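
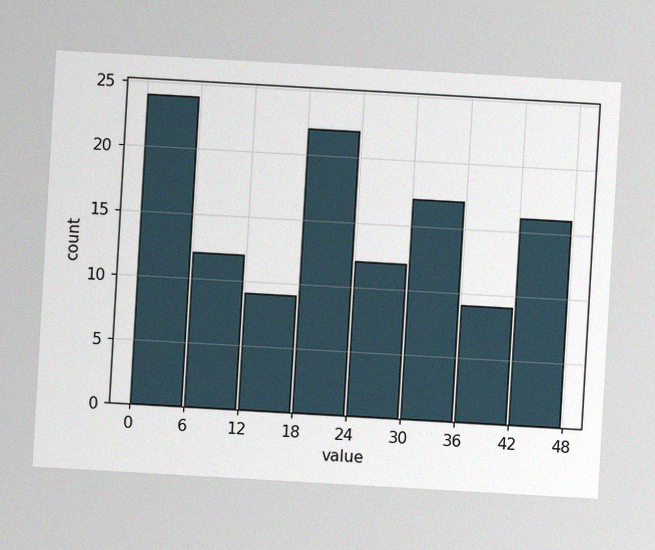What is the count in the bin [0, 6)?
The chart is tilted about 3° clockwise, with some photo noise. The [0, 6) bin has height 24.

24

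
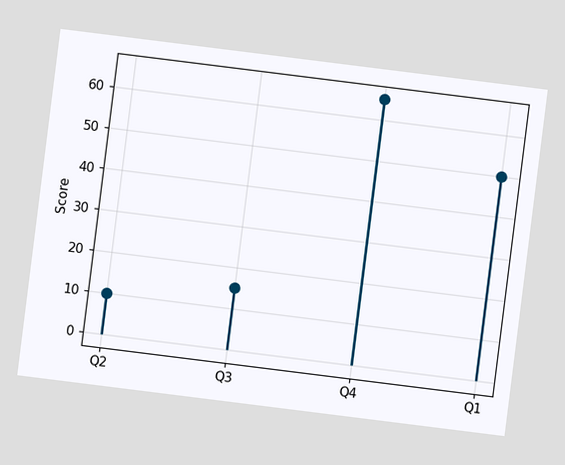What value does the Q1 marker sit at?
The chart is tilted about 7° clockwise. The Q1 marker sits at 50.

50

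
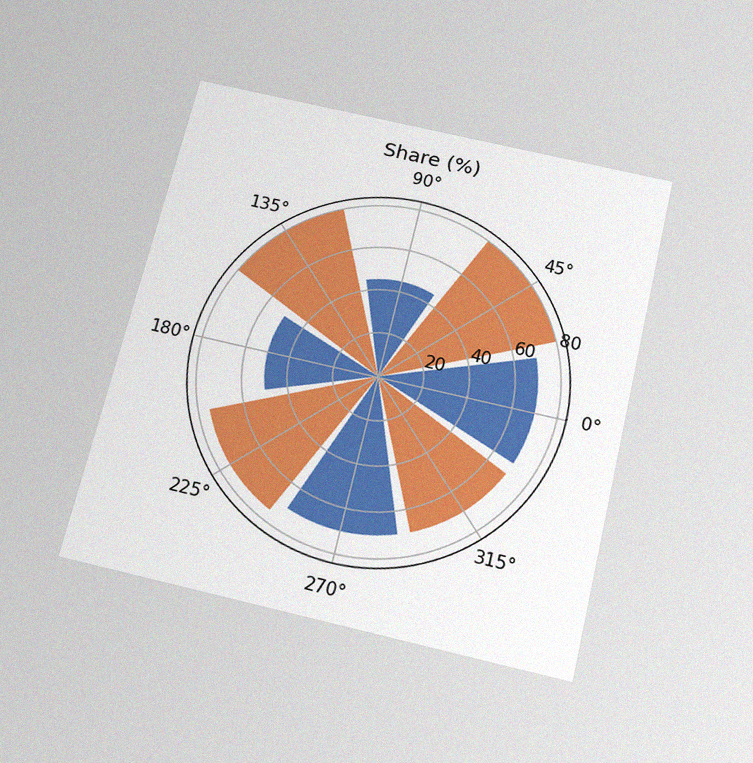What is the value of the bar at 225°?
The chart is tilted about 14° clockwise and viewed slightly from below, with some photo noise. The bar at 225° reaches 75% on the radial axis.

75%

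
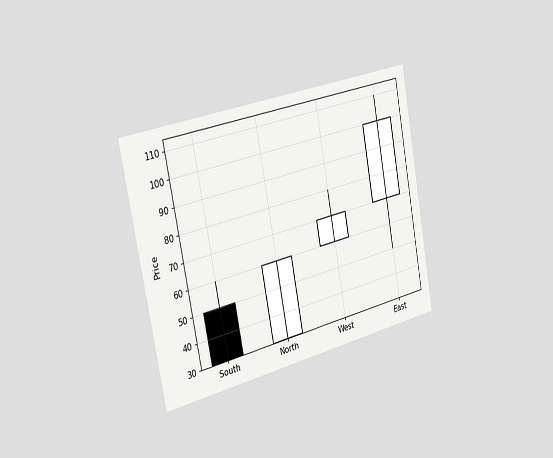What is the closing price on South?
30

The chart is tilted about 11° counter-clockwise and viewed slightly from the left. The South candle closes at 30.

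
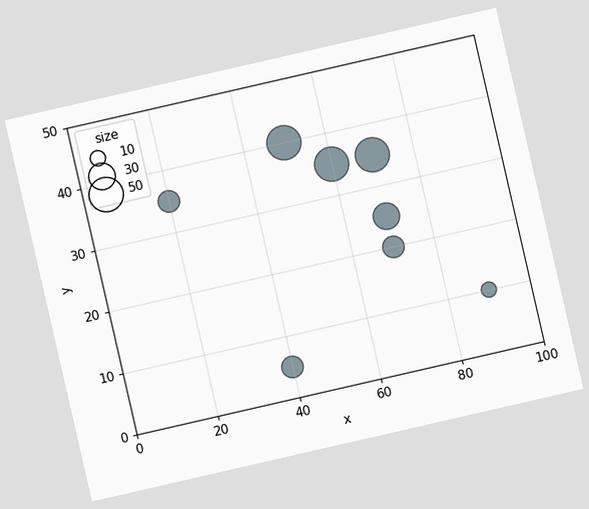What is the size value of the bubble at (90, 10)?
The chart is tilted about 13° counter-clockwise. Matching the bubble at (90, 10) against the size legend gives 10.

10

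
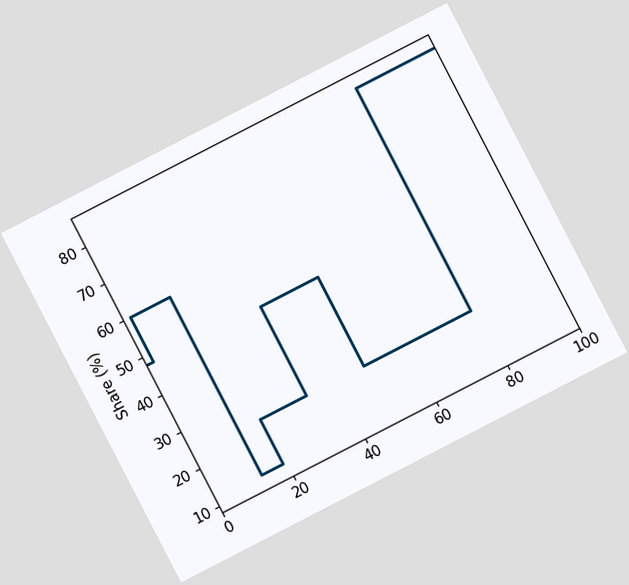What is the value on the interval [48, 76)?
The chart is tilted about 27° counter-clockwise. On [48, 76) the step sits at 24%.

24%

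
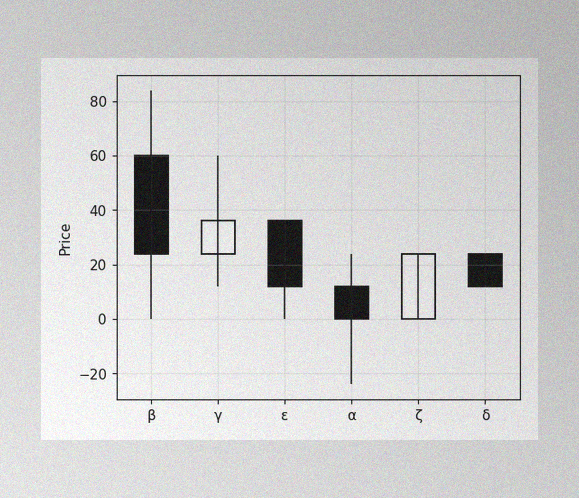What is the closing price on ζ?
The image has some photo noise and uneven lighting. The ζ candle closes at 24.

24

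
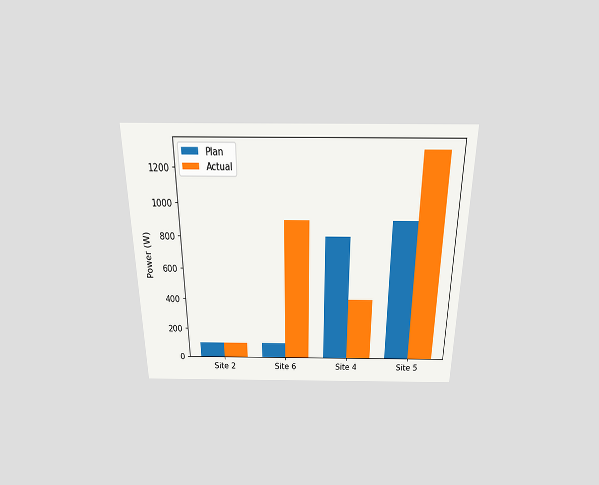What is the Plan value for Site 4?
800W

The chart is viewed slightly from above. The Plan bar at Site 4 reaches 800W on the y-axis.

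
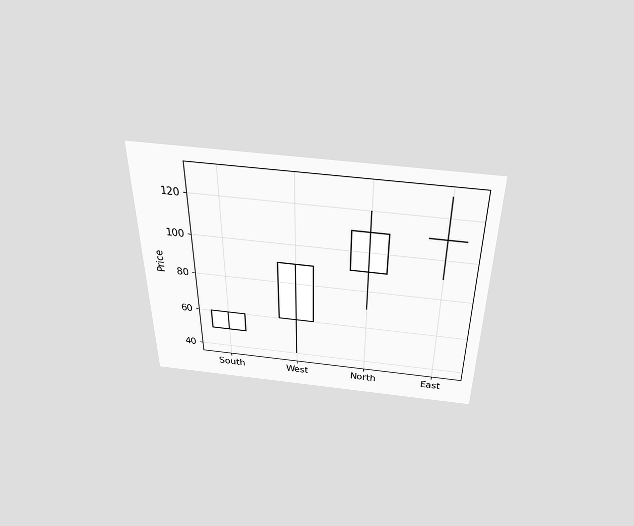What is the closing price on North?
The chart is viewed slightly from above. The North candle closes at 110.

110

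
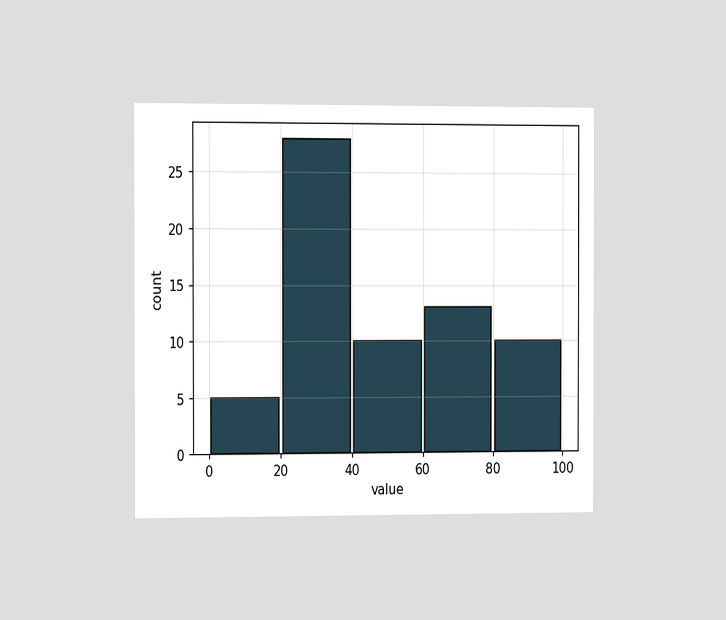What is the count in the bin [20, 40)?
28

The chart is viewed slightly from the left. The [20, 40) bin has height 28.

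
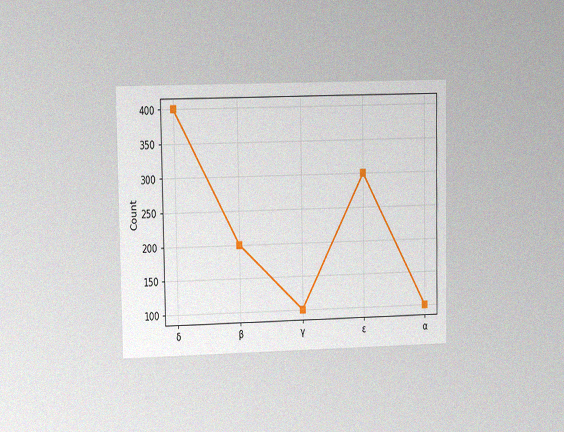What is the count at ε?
The chart is viewed at a slight angle, with some photo noise. At ε, the line is at 300.

300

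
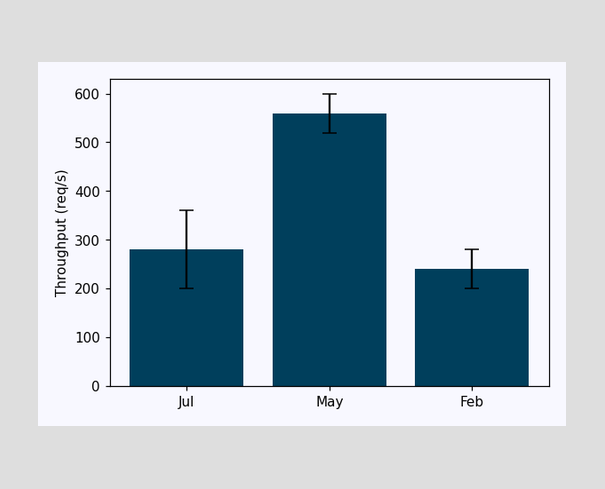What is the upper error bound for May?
600req/s

The May bar's upper whisker reaches 600req/s.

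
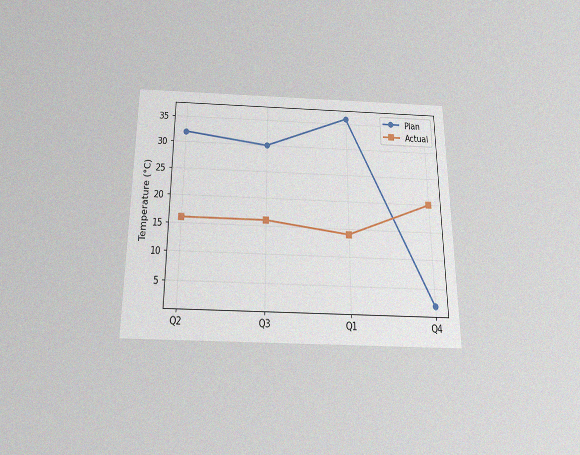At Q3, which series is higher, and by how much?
The chart is viewed slightly from below, with some photo noise. At Q3, Plan sits above the other line by 14°C.

Plan, by 14°C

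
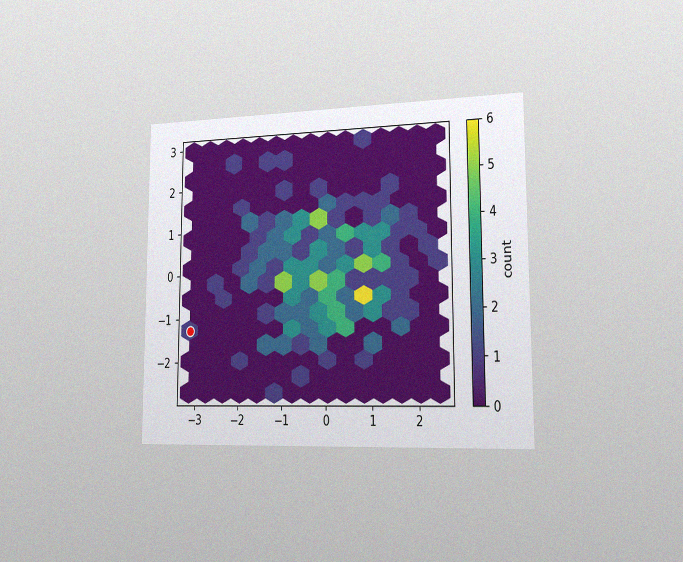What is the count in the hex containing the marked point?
The chart is viewed slightly from the right, with some photo noise. The marked hex reads 1 on the colorbar.

1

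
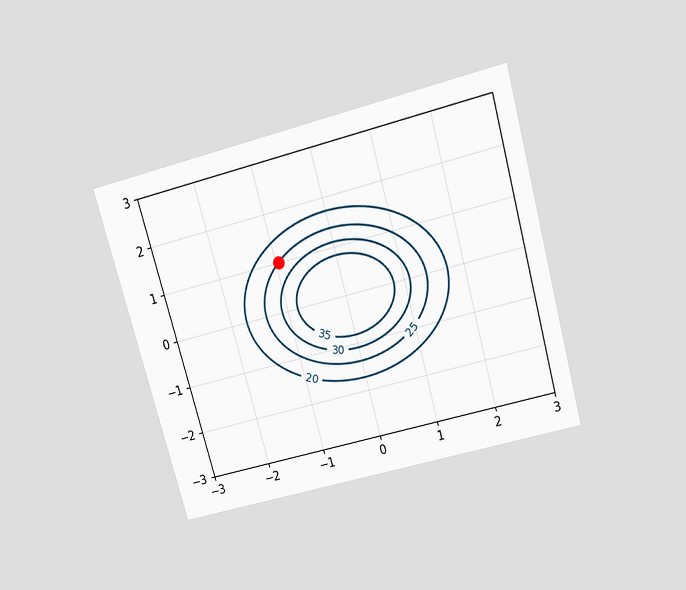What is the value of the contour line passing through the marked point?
25

The chart is tilted about 16° counter-clockwise and viewed slightly from above. The marked point sits on the contour labelled 25.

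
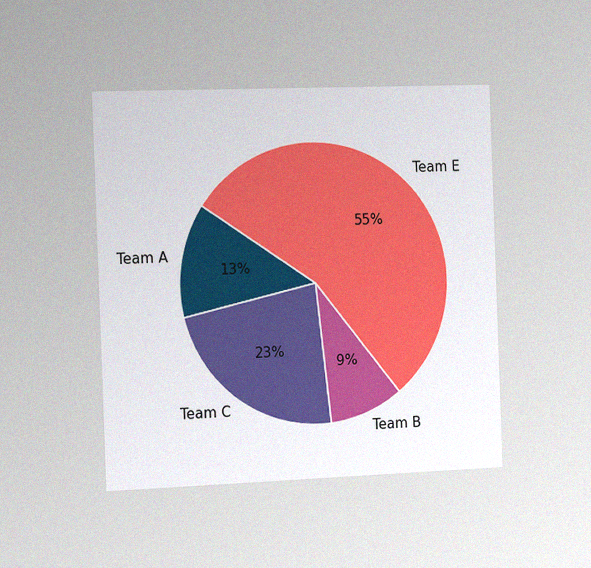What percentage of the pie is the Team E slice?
The chart is tilted about 2° counter-clockwise and viewed slightly from the left, with some photo noise. The Team E slice takes up 55% of the pie.

55%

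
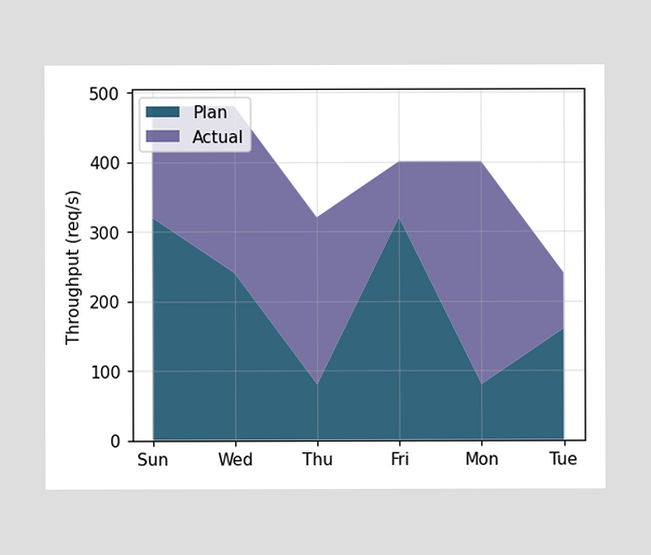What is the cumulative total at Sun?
480req/s

The stacked total at Sun reaches 480req/s.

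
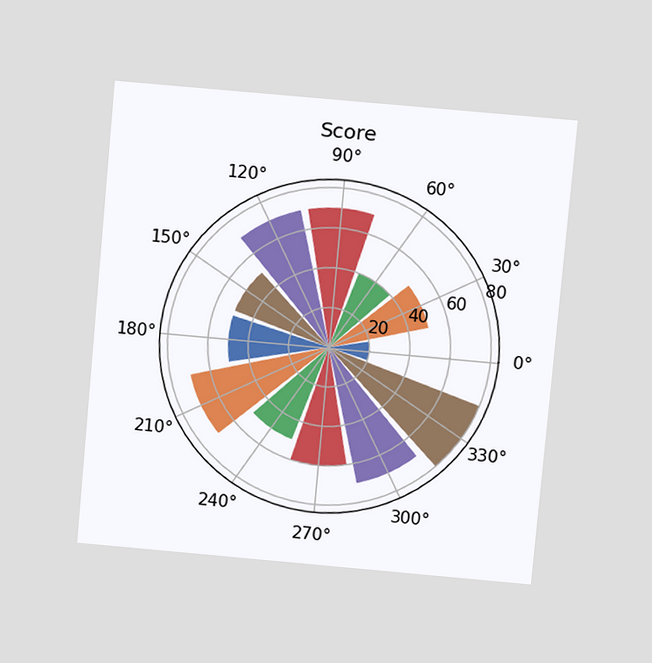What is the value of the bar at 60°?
40

The chart is tilted about 5° clockwise and viewed at a slight angle. The bar at 60° reaches 40 on the radial axis.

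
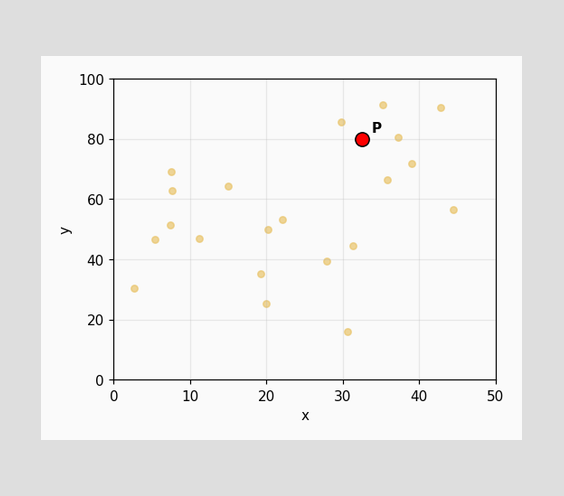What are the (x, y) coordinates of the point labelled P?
Following the gridlines from P to each axis, P sits at (32.5, 80).

(32.5, 80)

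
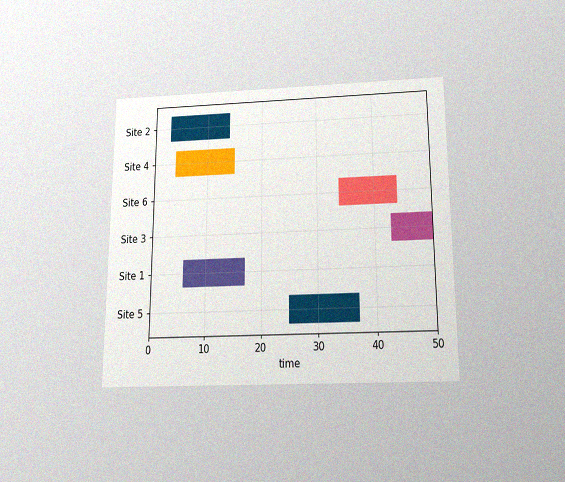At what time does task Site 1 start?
The chart is viewed slightly from below, with some photo noise. The Site 1 bar begins at t=6.

6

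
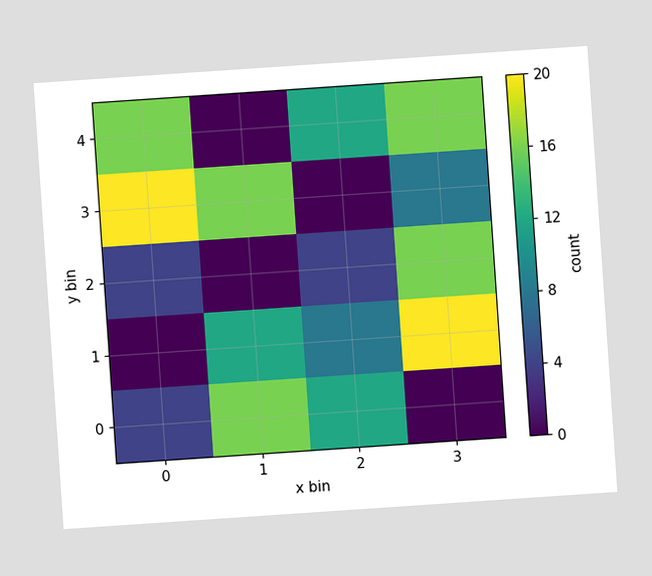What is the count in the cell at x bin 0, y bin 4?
16

The chart is tilted about 4° counter-clockwise. Matching the cell (0, 4) against the colorbar gives 16.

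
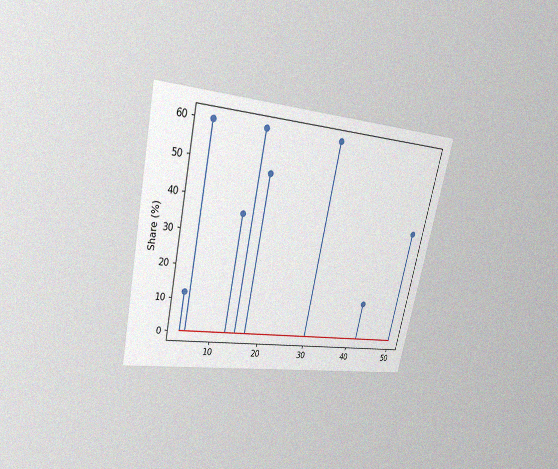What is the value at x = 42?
12%

The chart is tilted about 12° clockwise and viewed at a slight angle, with some photo noise. The stem at x=42 reaches 12%.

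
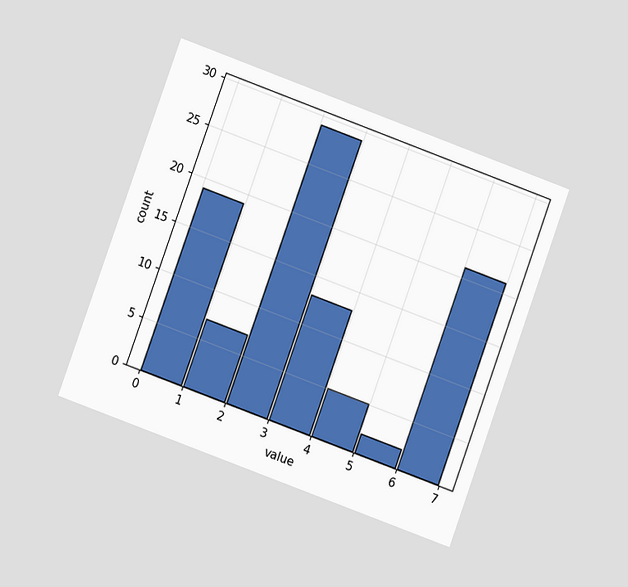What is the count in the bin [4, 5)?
5

The chart is tilted about 20° clockwise and viewed at a slight angle. The [4, 5) bin has height 5.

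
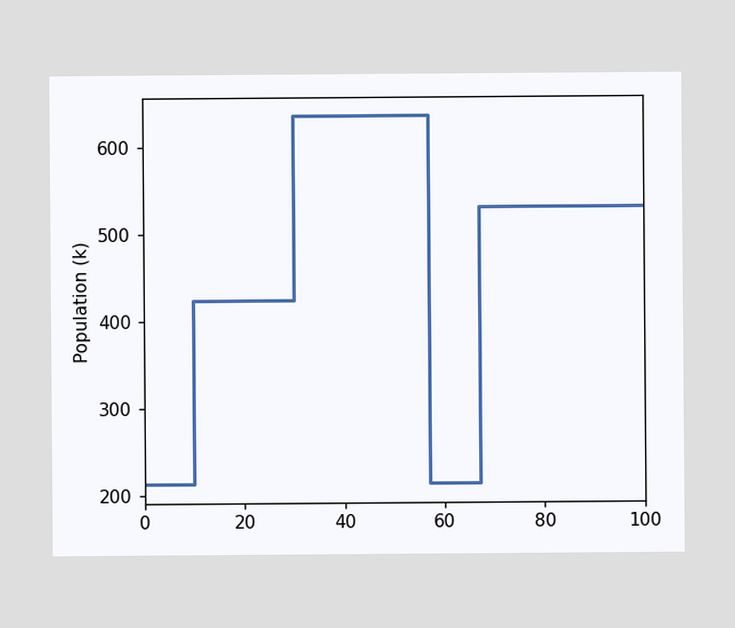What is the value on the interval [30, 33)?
636k

On [30, 33) the step sits at 636k.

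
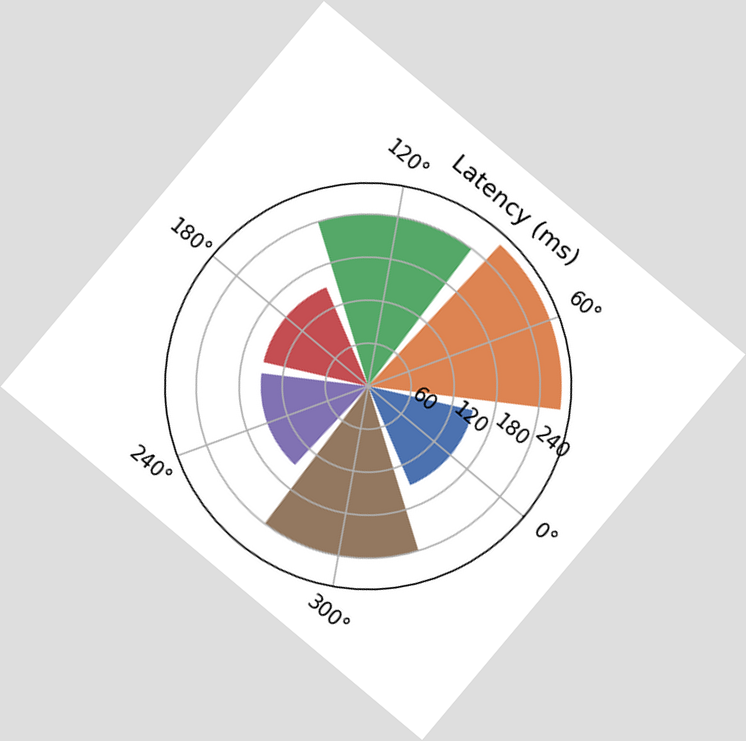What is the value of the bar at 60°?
The chart is tilted about 40° clockwise. The bar at 60° reaches 270ms on the radial axis.

270ms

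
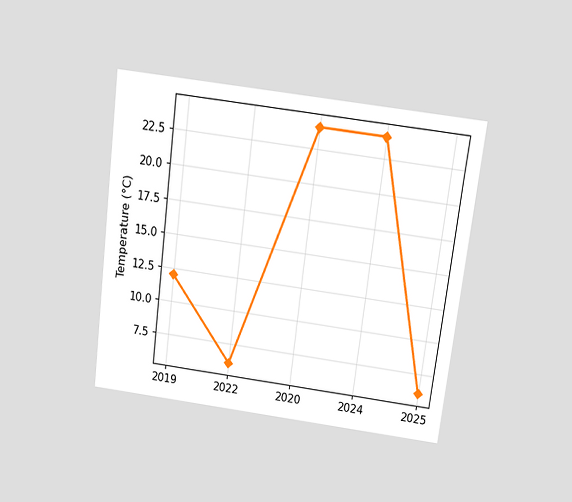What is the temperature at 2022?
6°C

The chart is tilted about 7° clockwise and viewed slightly from above. At 2022, the line is at 6°C.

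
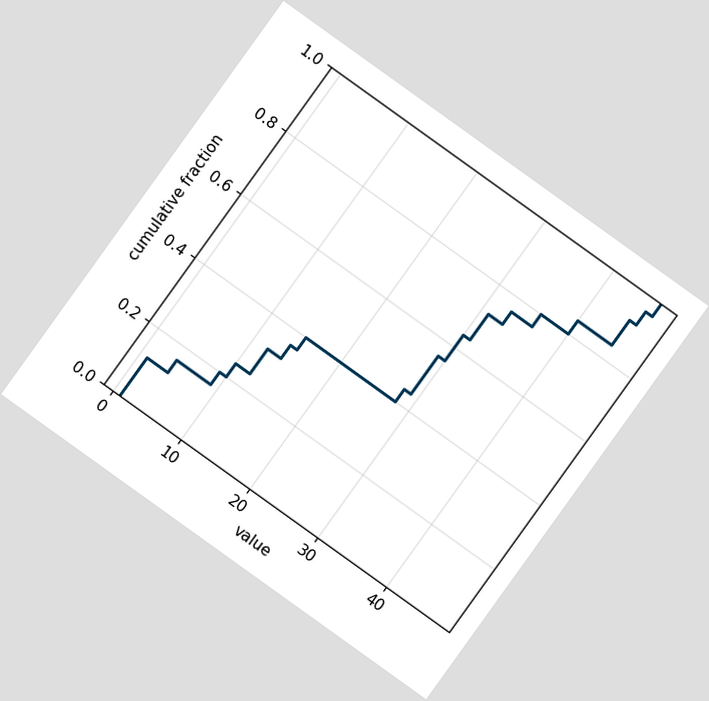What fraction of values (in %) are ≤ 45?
The chart is tilted about 36° clockwise. At x=45 the ECDF step is at 92%.

92%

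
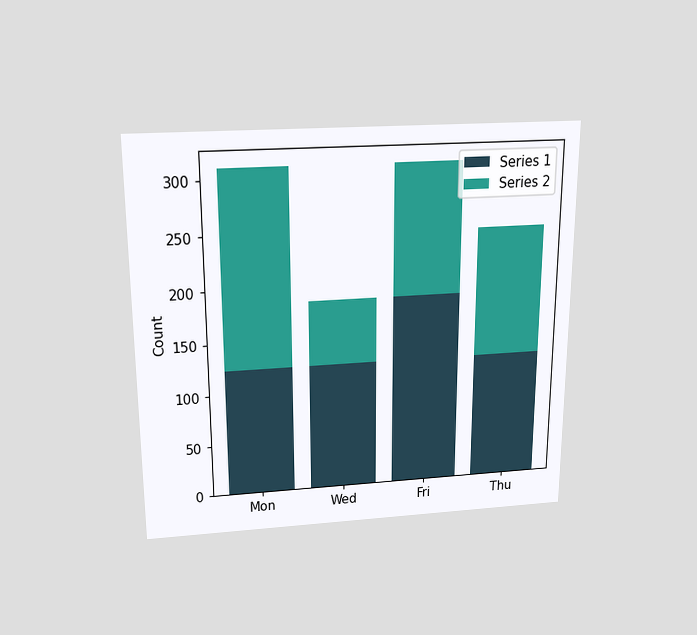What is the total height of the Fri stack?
310

The chart is viewed slightly from above. The Fri stack's top reaches 310 on the y-axis.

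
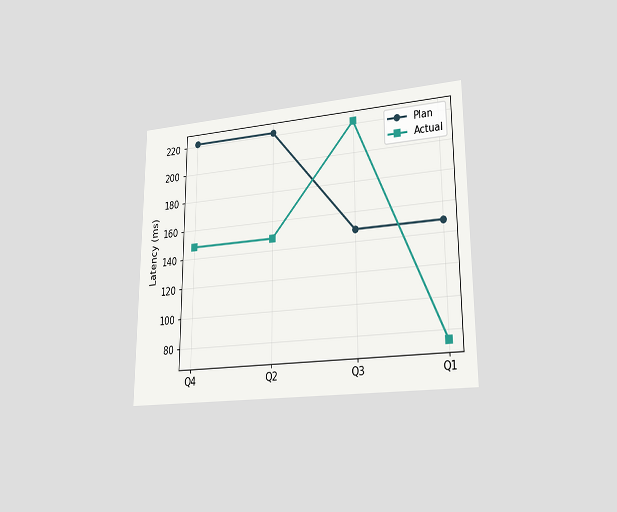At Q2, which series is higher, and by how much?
The chart is viewed at a slight angle. At Q2, Plan sits above the other line by 74ms.

Plan, by 74ms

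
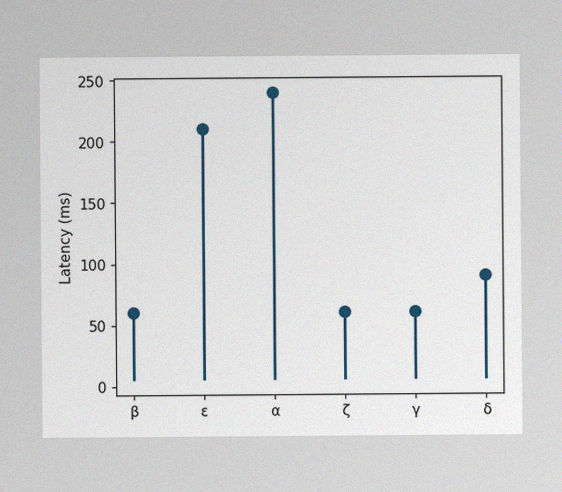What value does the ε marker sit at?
The image has some photo noise and uneven lighting. The ε marker sits at 210ms.

210ms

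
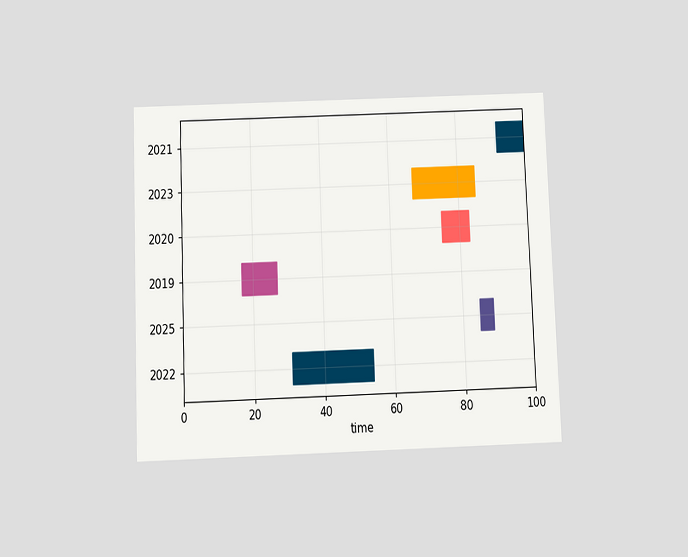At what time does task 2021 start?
92

The chart is tilted about 2° counter-clockwise and viewed slightly from below. The 2021 bar begins at t=92.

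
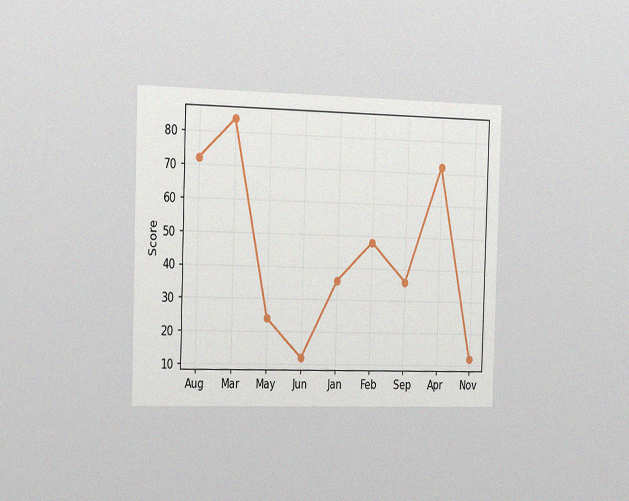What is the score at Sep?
The chart is viewed slightly from the left, with some photo noise. At Sep, the line is at 36.

36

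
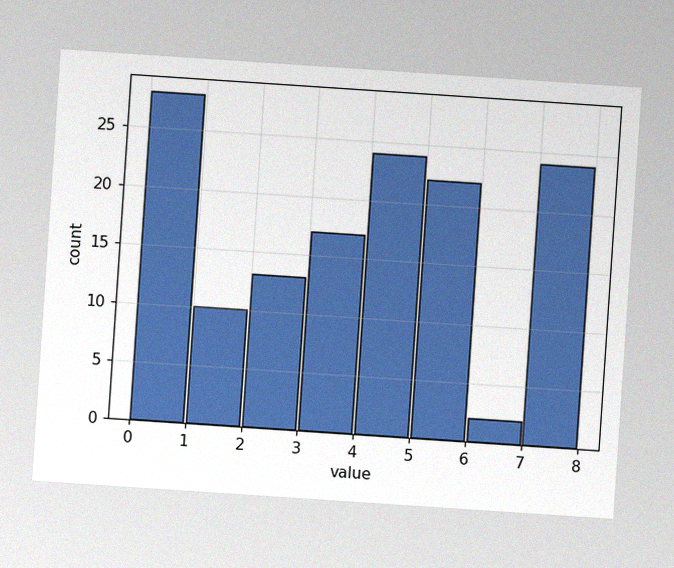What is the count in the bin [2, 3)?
13

The chart is tilted about 4° clockwise, with some photo noise. The [2, 3) bin has height 13.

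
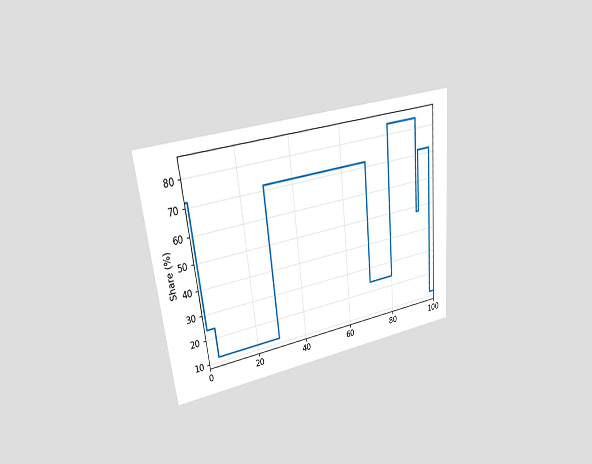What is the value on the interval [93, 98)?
72%

The chart is tilted about 6° counter-clockwise and viewed at a slight angle. On [93, 98) the step sits at 72%.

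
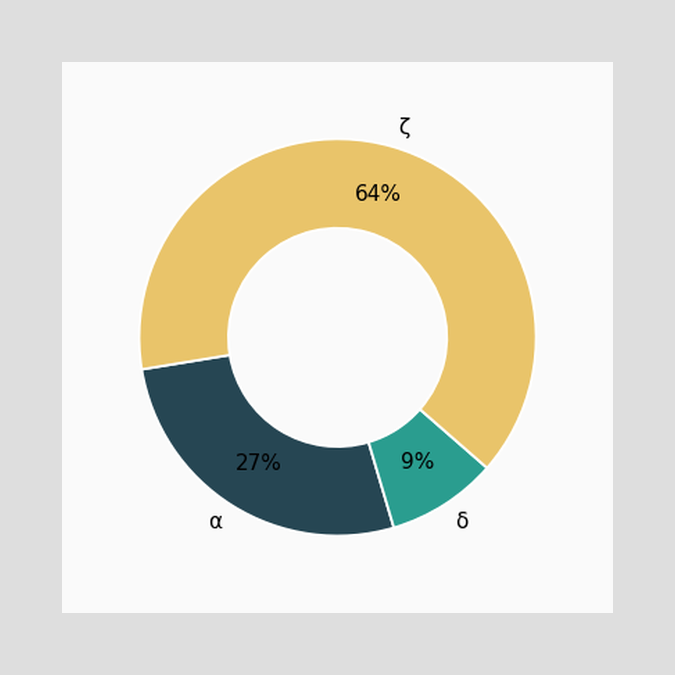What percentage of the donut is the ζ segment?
64%

The ζ segment takes up 64% of the ring.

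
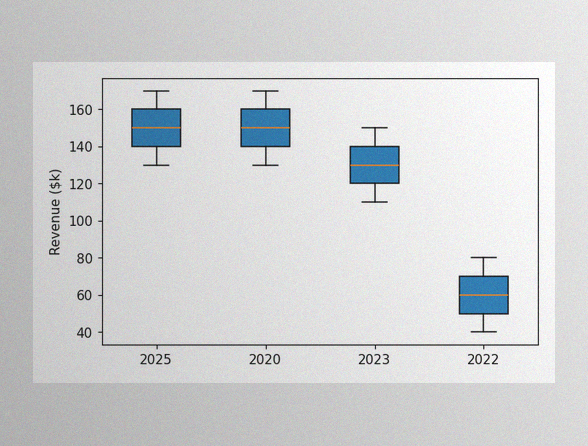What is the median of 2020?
$150k

The image has some photo noise and uneven lighting. The median line in the 2020 box sits at $150k.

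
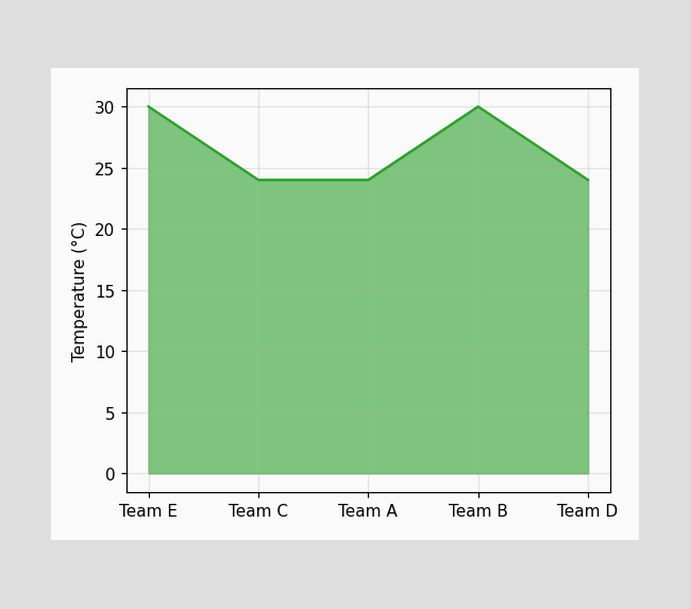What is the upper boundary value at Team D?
24°C

At Team D the upper boundary is at 24°C.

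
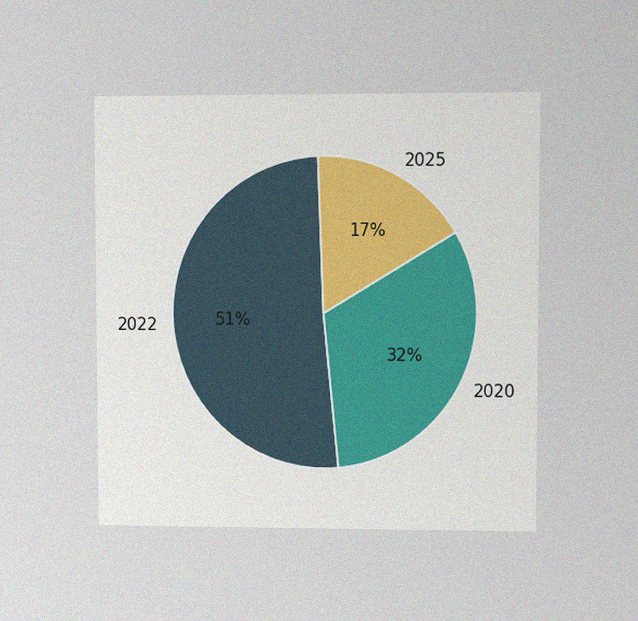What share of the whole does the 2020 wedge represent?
32%

The chart is viewed at a slight angle, with some photo noise. The 2020 slice takes up 32% of the pie.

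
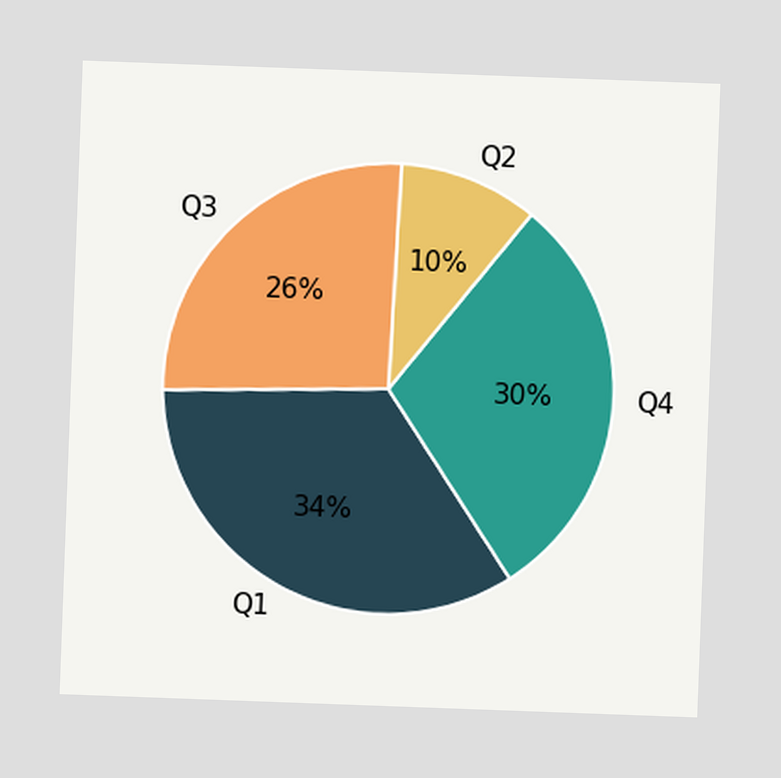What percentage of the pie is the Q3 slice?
The chart is tilted about 2° clockwise. The Q3 slice takes up 26% of the pie.

26%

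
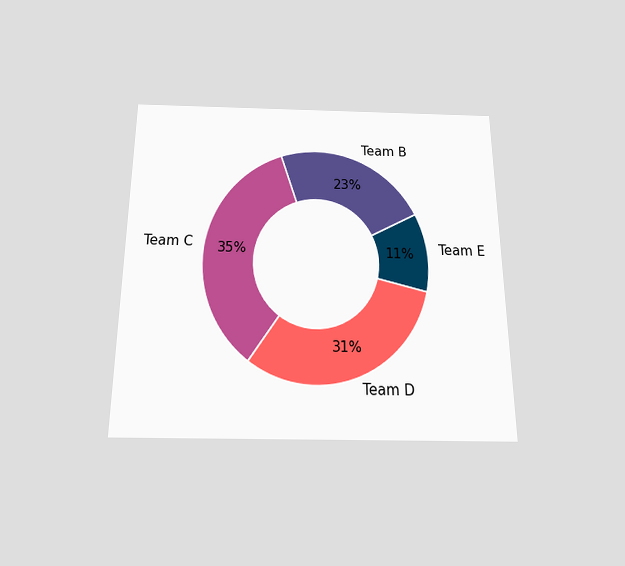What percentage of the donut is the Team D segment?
The chart is viewed slightly from below. The Team D segment takes up 31% of the ring.

31%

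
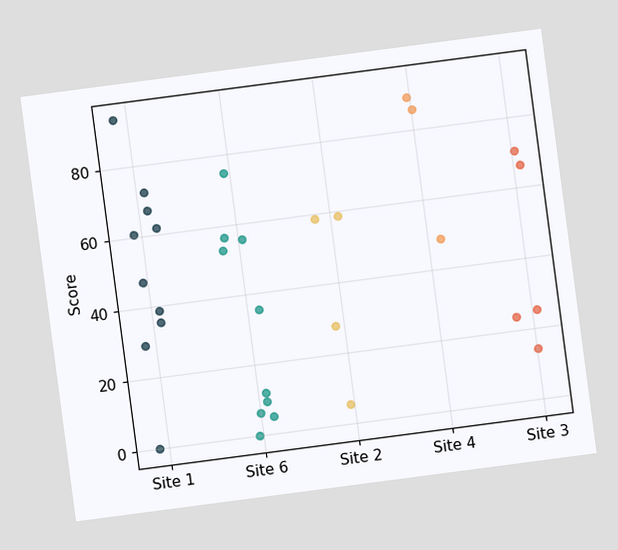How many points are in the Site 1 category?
The chart is tilted about 7° counter-clockwise. Counting the markers in the Site 1 column gives 10.

10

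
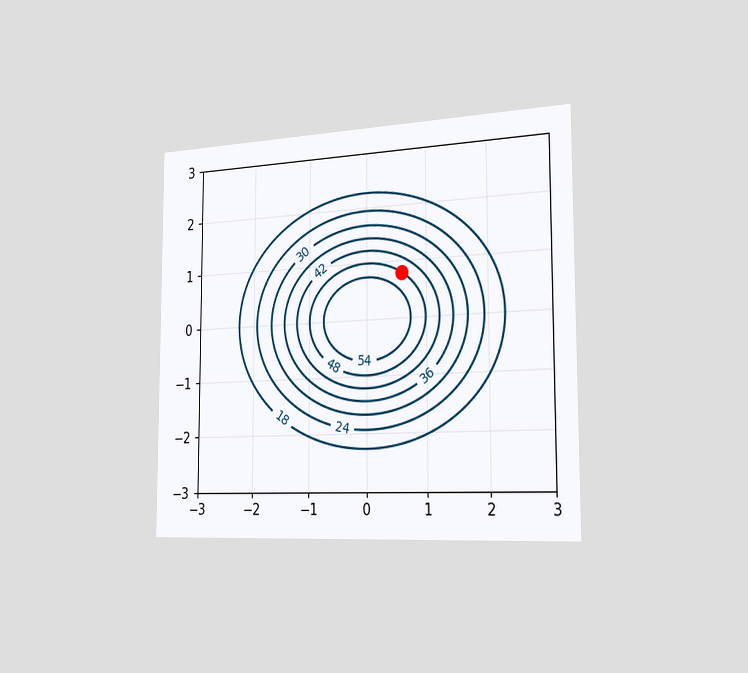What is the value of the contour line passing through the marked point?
48

The chart is viewed slightly from the right. The marked point sits on the contour labelled 48.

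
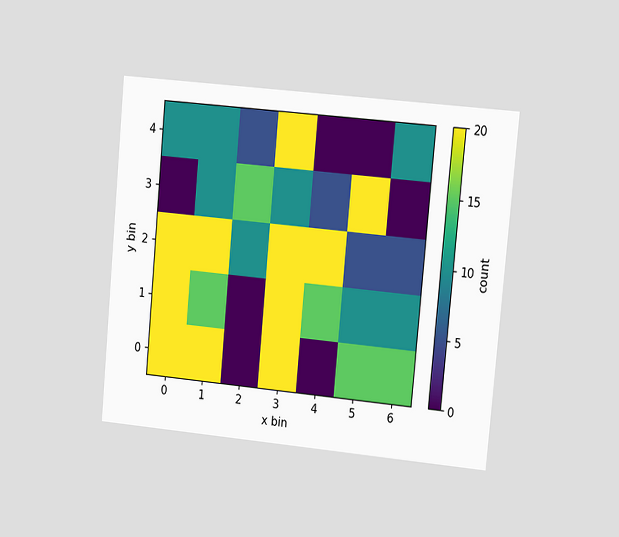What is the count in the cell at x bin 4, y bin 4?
0

The chart is tilted about 5° clockwise and viewed at a slight angle. Matching the cell (4, 4) against the colorbar gives 0.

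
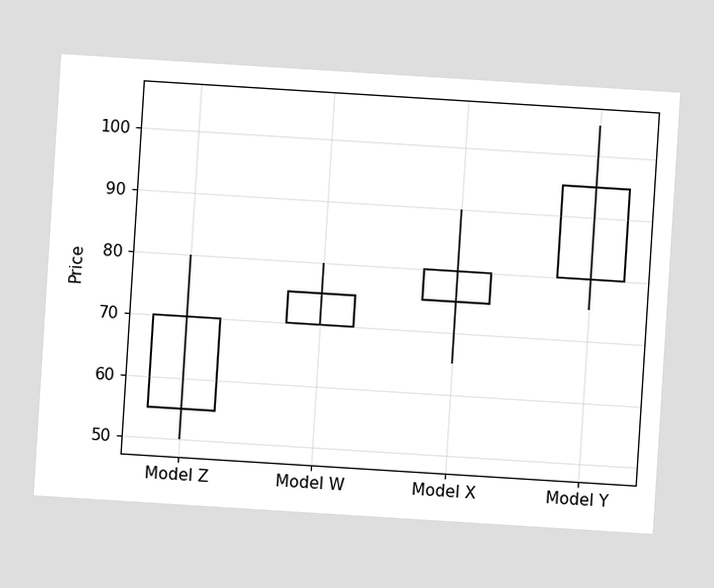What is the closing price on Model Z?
The chart is tilted about 4° clockwise. The Model Z candle closes at 70.

70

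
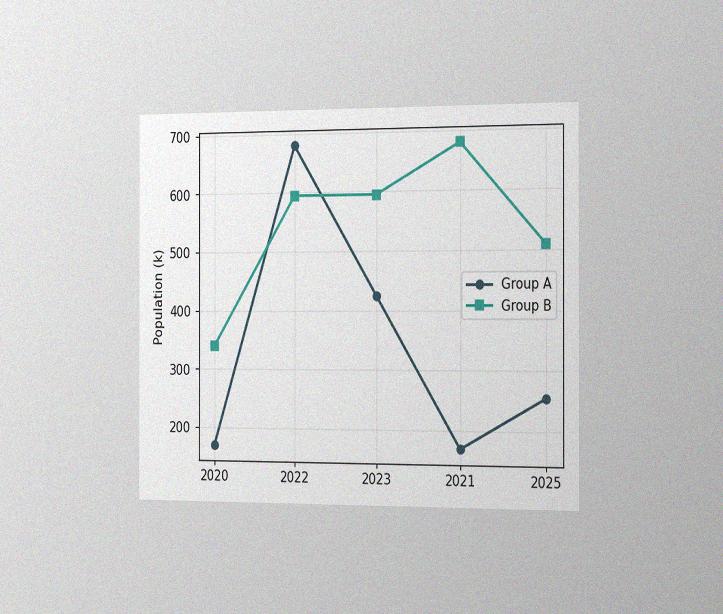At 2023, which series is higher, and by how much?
The chart is viewed slightly from the right, with some photo noise. At 2023, Group B sits above the other line by 170k.

Group B, by 170k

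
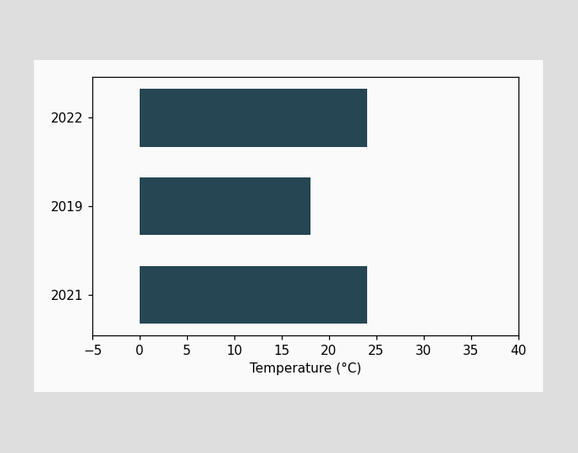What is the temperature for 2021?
24°C

Reading along the chart's x-axis, the 2021 bar reaches 24°C.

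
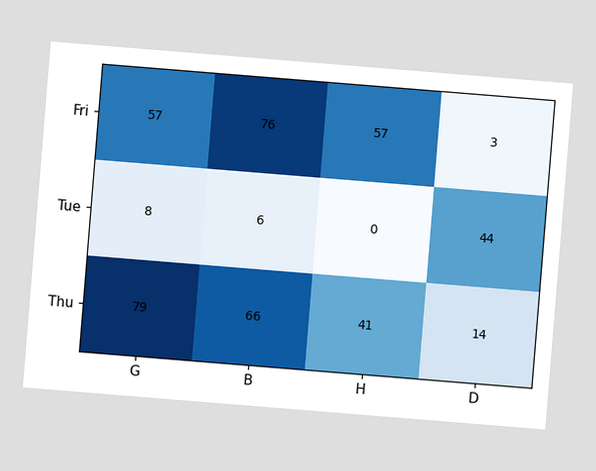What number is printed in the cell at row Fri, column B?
The chart is tilted about 5° clockwise. The (Fri, B) cell reads 76.

76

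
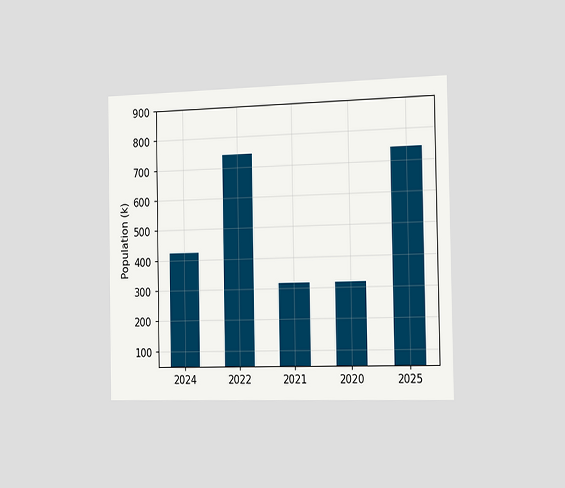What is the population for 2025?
The chart is viewed slightly from the right. Reading along the chart's y-axis, the 2025 bar reaches 742k.

742k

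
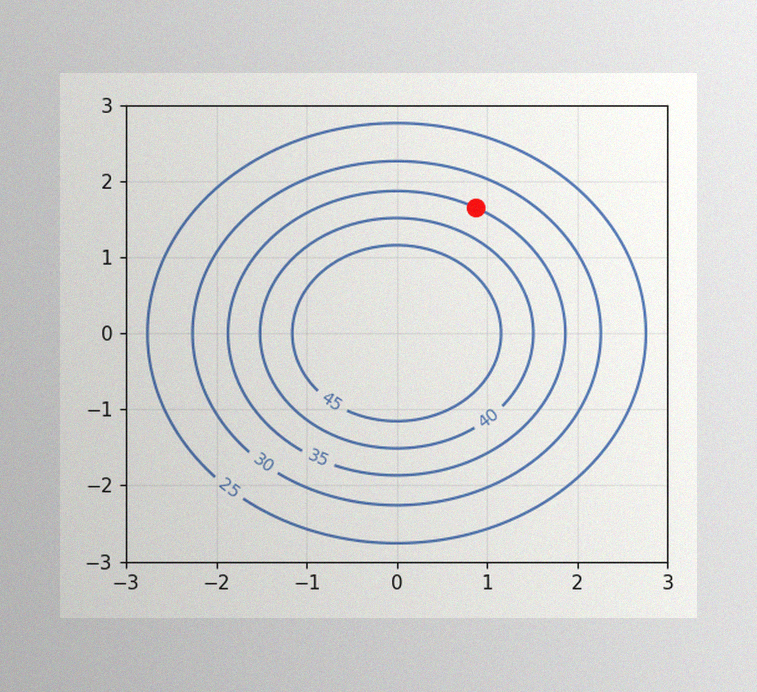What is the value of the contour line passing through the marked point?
The image has some photo noise and uneven lighting. The marked point sits on the contour labelled 35.

35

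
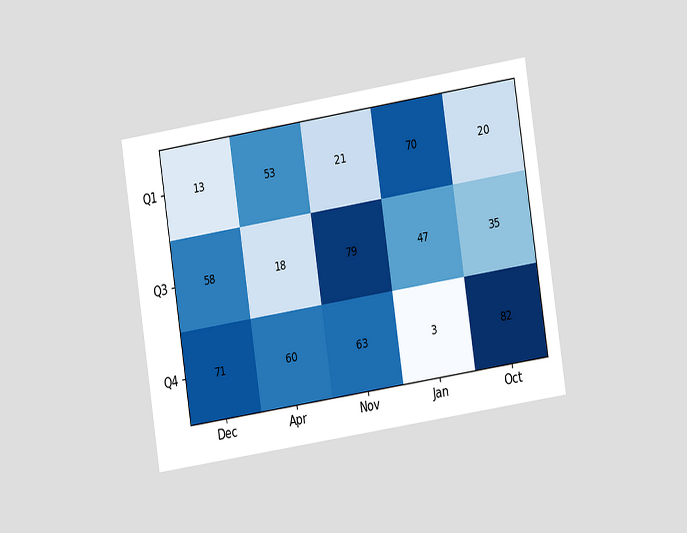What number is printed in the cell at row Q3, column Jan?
47

The chart is tilted about 9° counter-clockwise and viewed slightly from the right. The (Q3, Jan) cell reads 47.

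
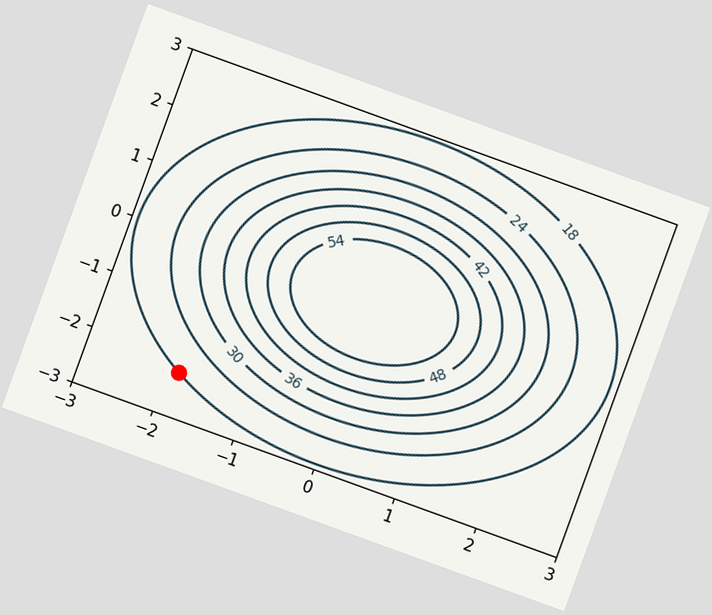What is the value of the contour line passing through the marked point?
The chart is tilted about 20° clockwise. The marked point sits on the contour labelled 18.

18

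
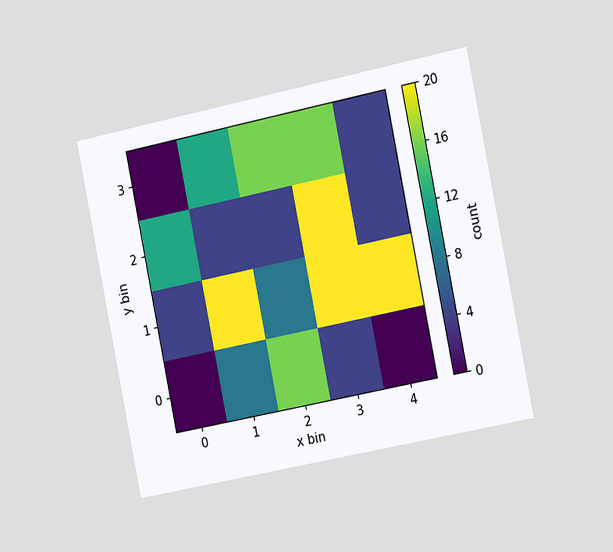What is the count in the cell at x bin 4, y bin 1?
20

The chart is tilted about 11° counter-clockwise and viewed slightly from the right. Matching the cell (4, 1) against the colorbar gives 20.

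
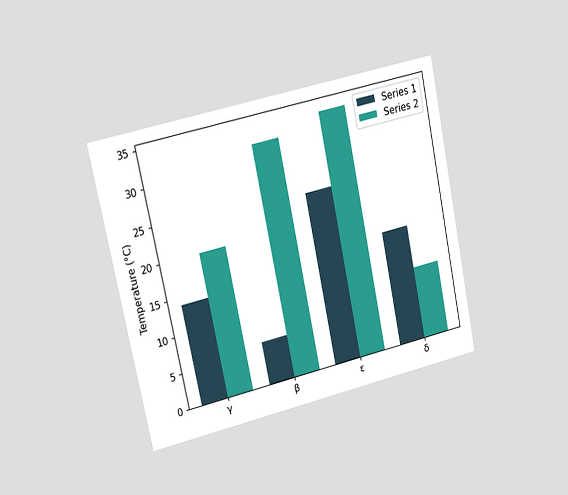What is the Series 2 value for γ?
The chart is tilted about 12° counter-clockwise and viewed slightly from the left. The Series 2 bar at γ reaches 20°C on the y-axis.

20°C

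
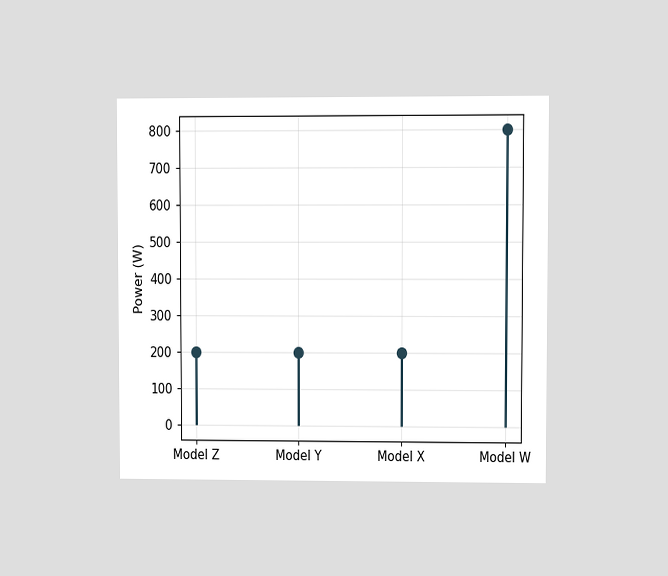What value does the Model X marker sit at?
The chart is viewed at a slight angle. The Model X marker sits at 200W.

200W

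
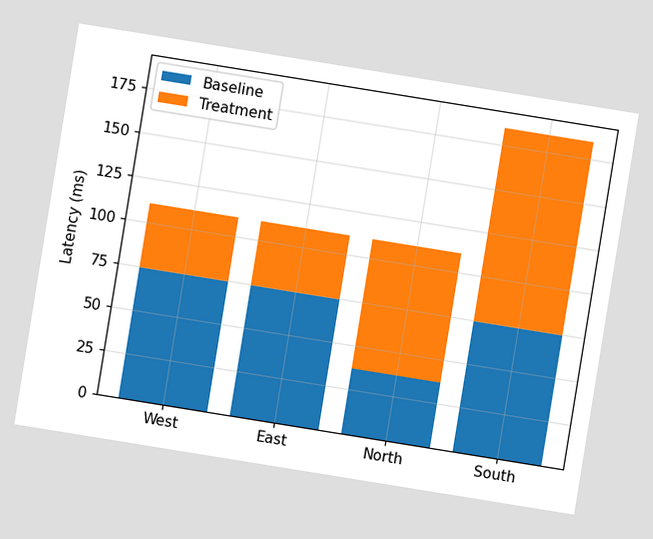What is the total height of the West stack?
The chart is tilted about 9° clockwise. The West stack's top reaches 111ms on the y-axis.

111ms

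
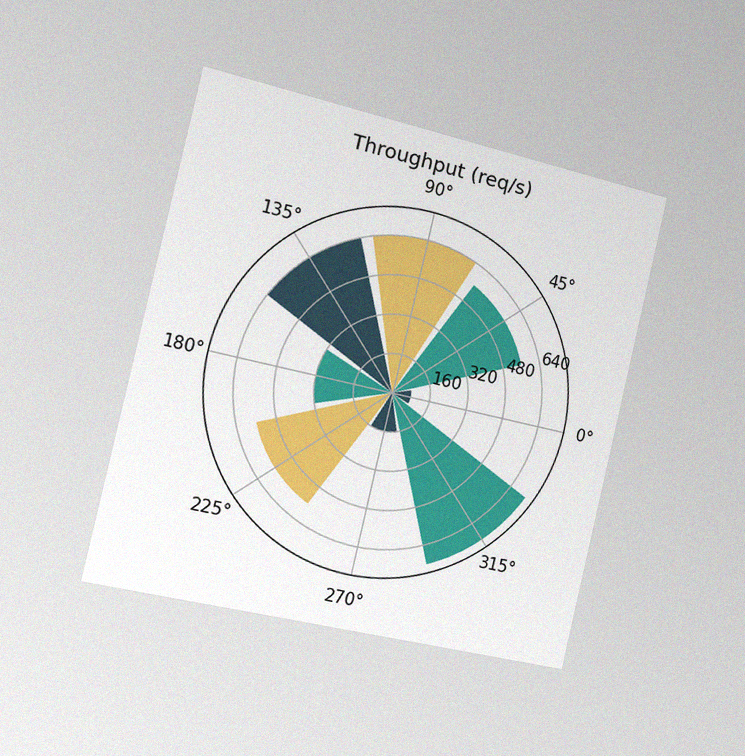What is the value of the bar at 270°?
160req/s

The chart is tilted about 13° clockwise and viewed slightly from the left, with some photo noise. The bar at 270° reaches 160req/s on the radial axis.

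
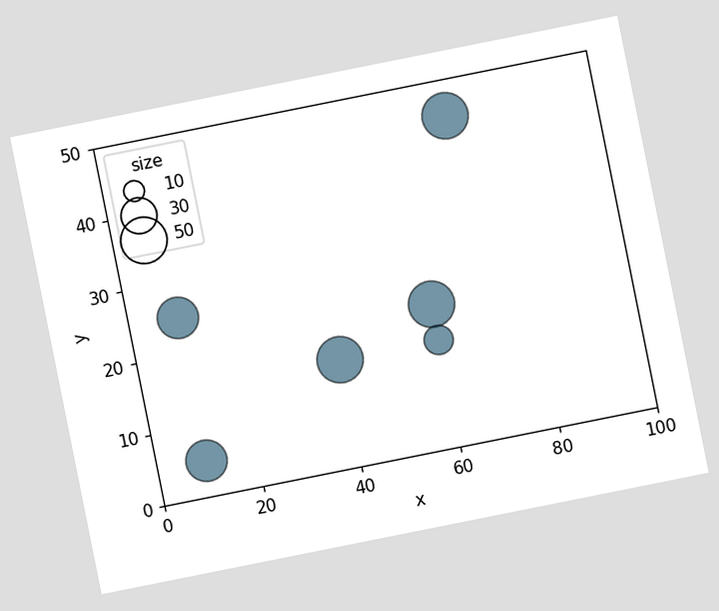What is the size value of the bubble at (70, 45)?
The chart is tilted about 11° counter-clockwise. Matching the bubble at (70, 45) against the size legend gives 50.

50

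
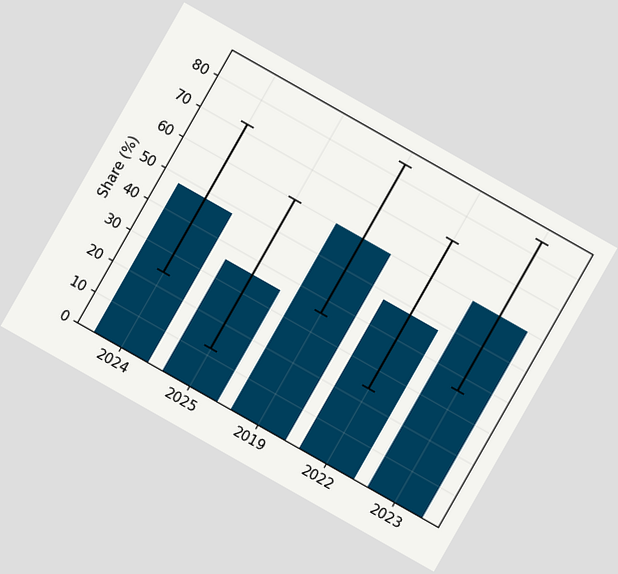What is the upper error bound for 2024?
The chart is tilted about 30° clockwise. The 2024 bar's upper whisker reaches 72%.

72%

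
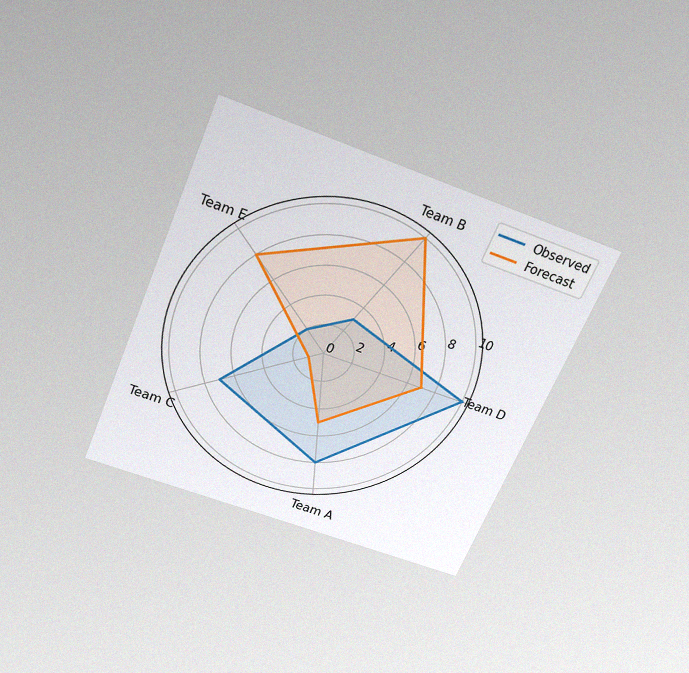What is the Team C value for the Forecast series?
1

The chart is tilted about 22° clockwise and viewed slightly from above, with some photo noise. On the Team C axis, Forecast reaches 1.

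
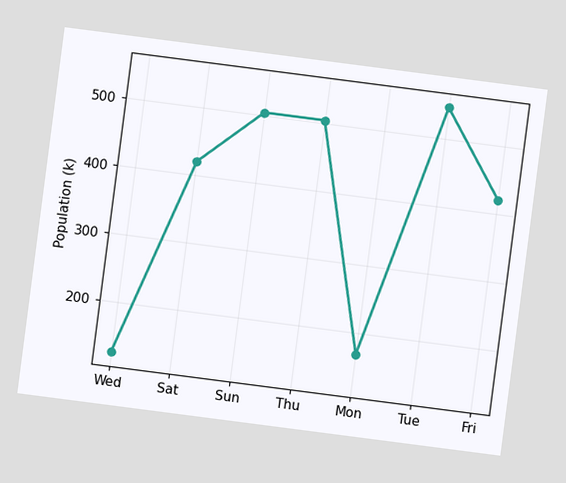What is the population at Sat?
The chart is tilted about 7° clockwise. At Sat, the line is at 420k.

420k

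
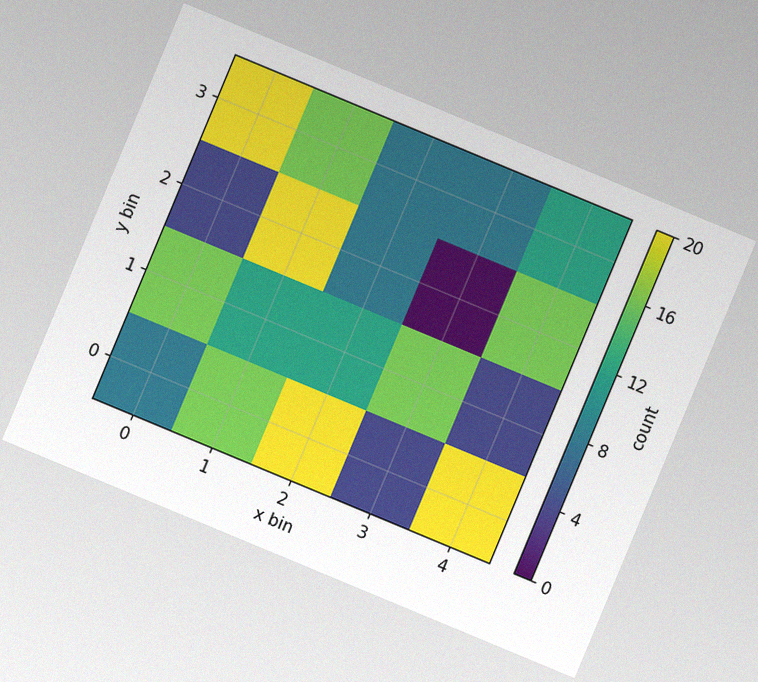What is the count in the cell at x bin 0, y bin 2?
4

The chart is tilted about 23° clockwise, with some photo noise. Matching the cell (0, 2) against the colorbar gives 4.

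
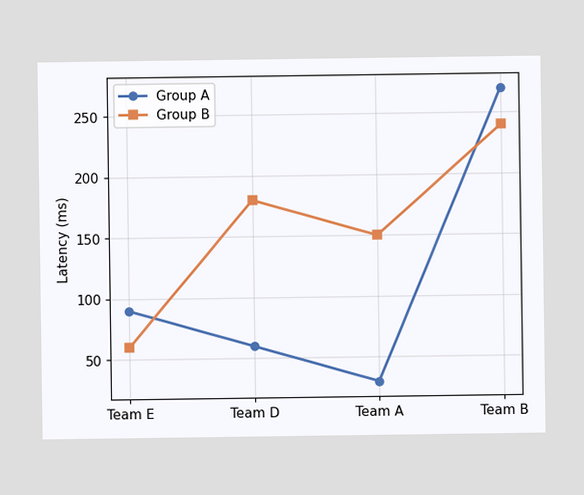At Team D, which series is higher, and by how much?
Group B, by 120ms

At Team D, Group B sits above the other line by 120ms.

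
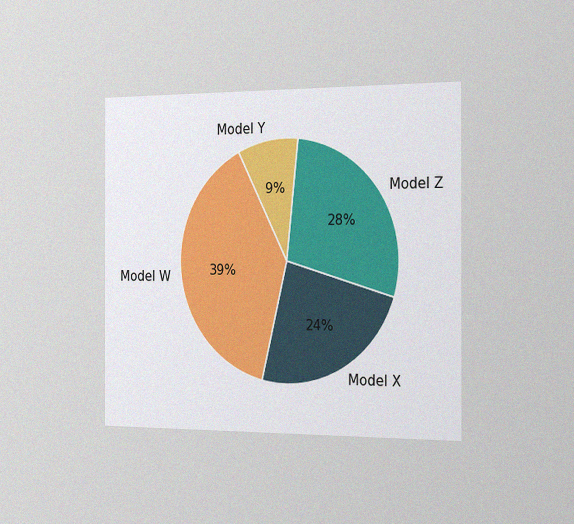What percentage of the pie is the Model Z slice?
The chart is viewed slightly from the right, with some photo noise. The Model Z slice takes up 28% of the pie.

28%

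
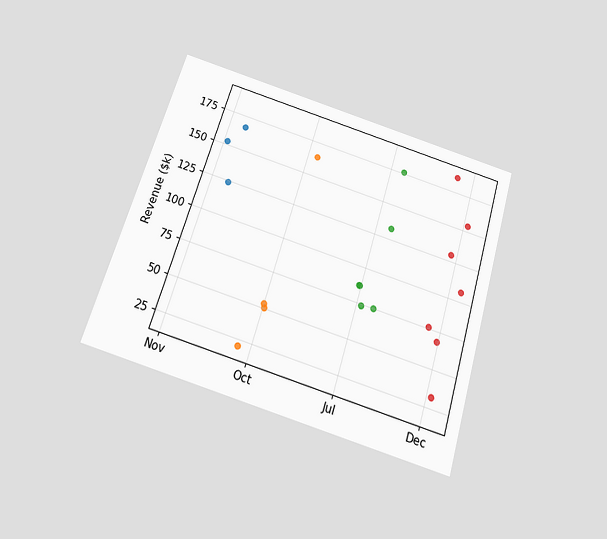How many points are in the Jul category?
The chart is tilted about 17° clockwise and viewed slightly from below. Counting the markers in the Jul column gives 6.

6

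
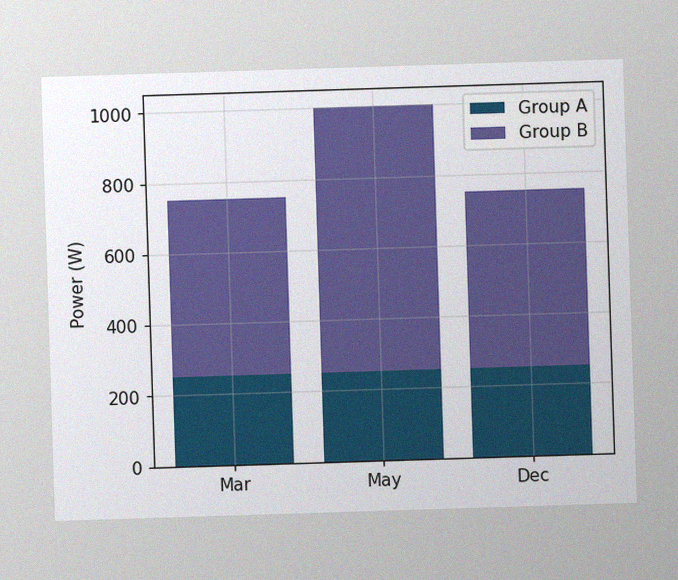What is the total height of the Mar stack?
750W

The image has some photo noise and uneven lighting. The Mar stack's top reaches 750W on the y-axis.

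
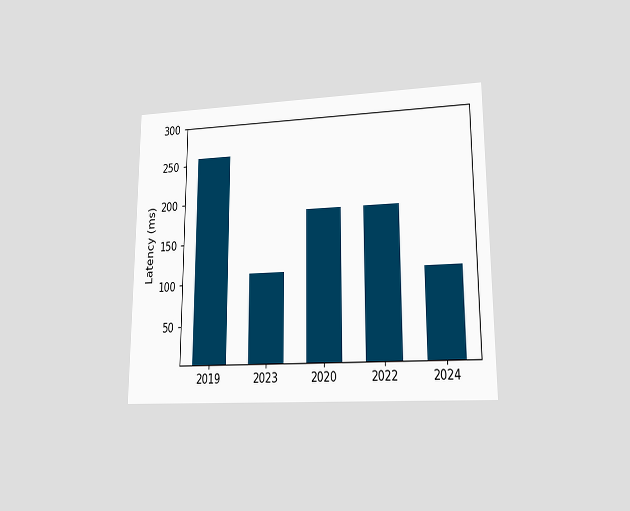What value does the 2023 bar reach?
The chart is viewed at a slight angle. Reading along the chart's y-axis, the 2023 bar reaches 111ms.

111ms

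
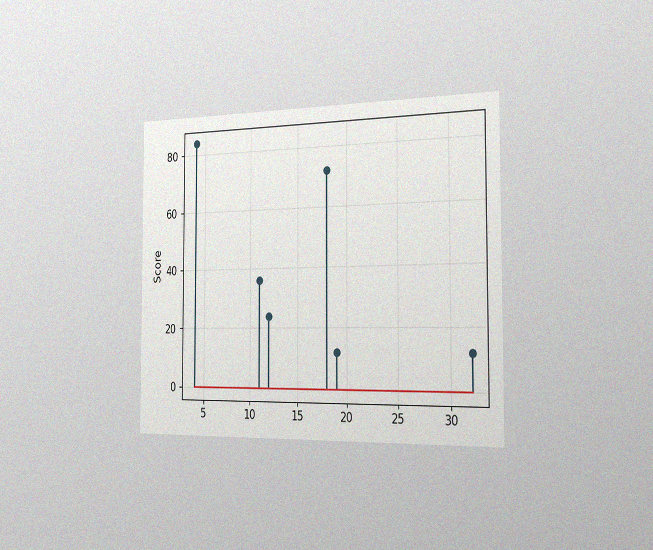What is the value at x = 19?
The chart is viewed slightly from the right, with some photo noise. The stem at x=19 reaches 12.

12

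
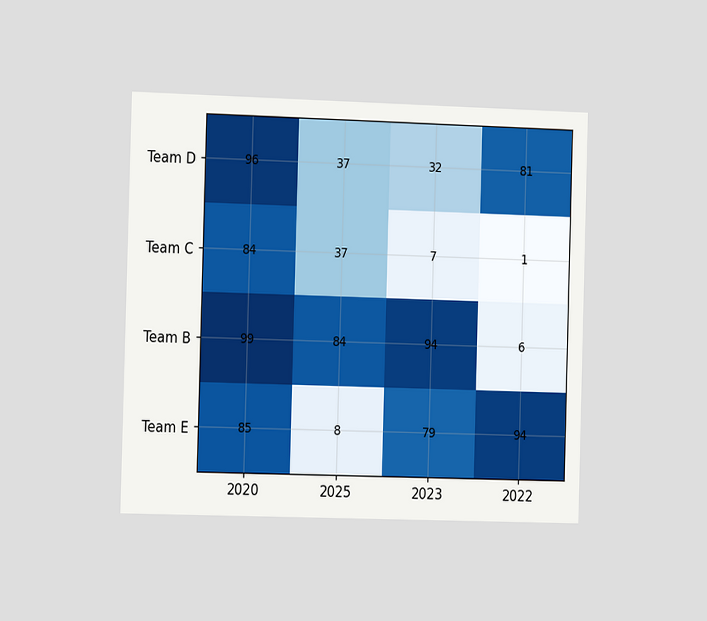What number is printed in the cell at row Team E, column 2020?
85

The chart is viewed slightly from the left. The (Team E, 2020) cell reads 85.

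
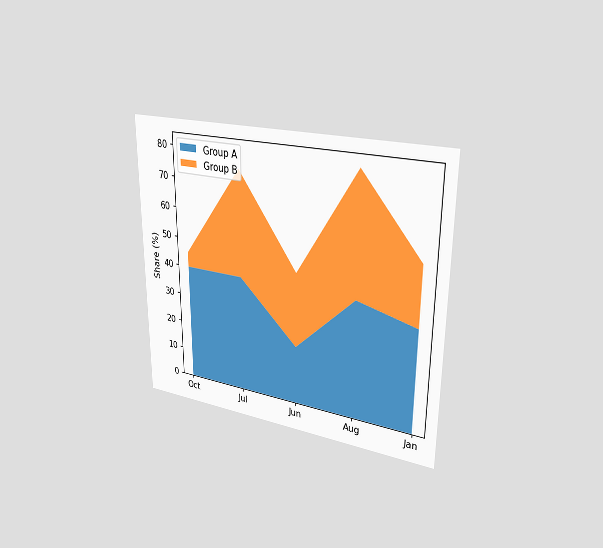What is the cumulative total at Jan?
55%

The chart is viewed slightly from the right. The stacked total at Jan reaches 55%.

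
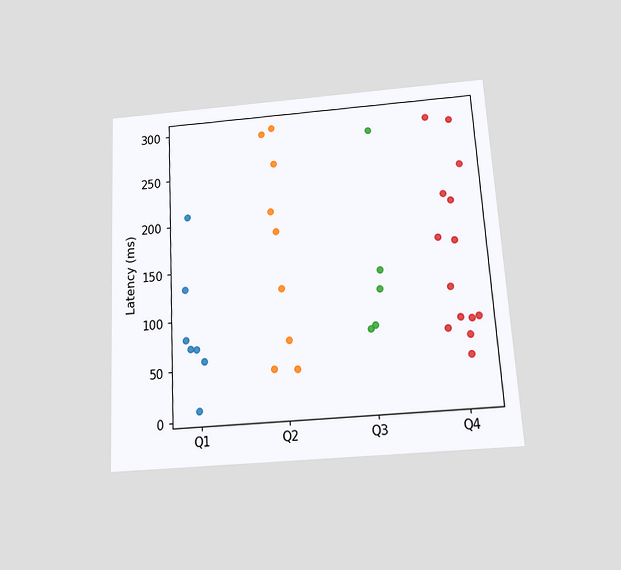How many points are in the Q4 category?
The chart is tilted about 3° counter-clockwise and viewed slightly from below. Counting the markers in the Q4 column gives 14.

14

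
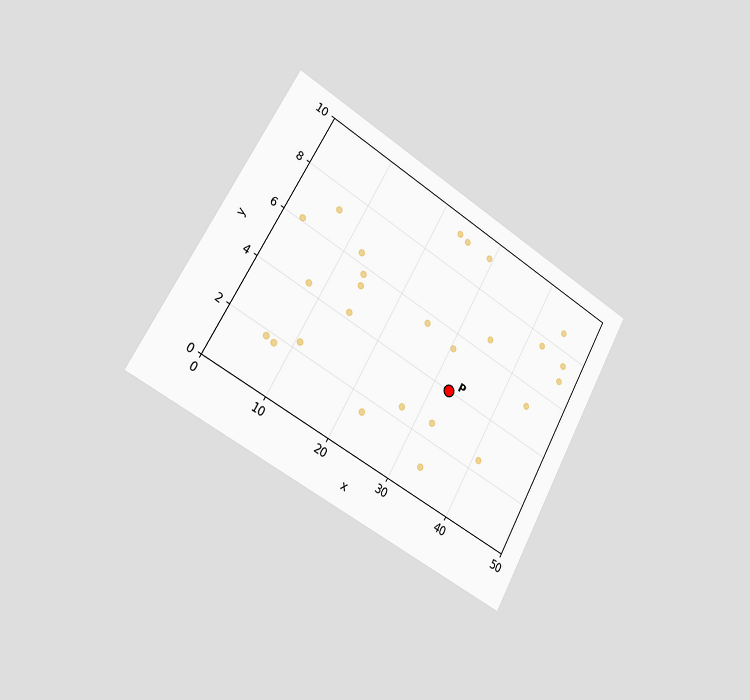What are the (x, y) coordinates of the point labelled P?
The chart is tilted about 29° clockwise and viewed slightly from the left. Following the gridlines from P to each axis, P sits at (32.5, 4).

(32.5, 4)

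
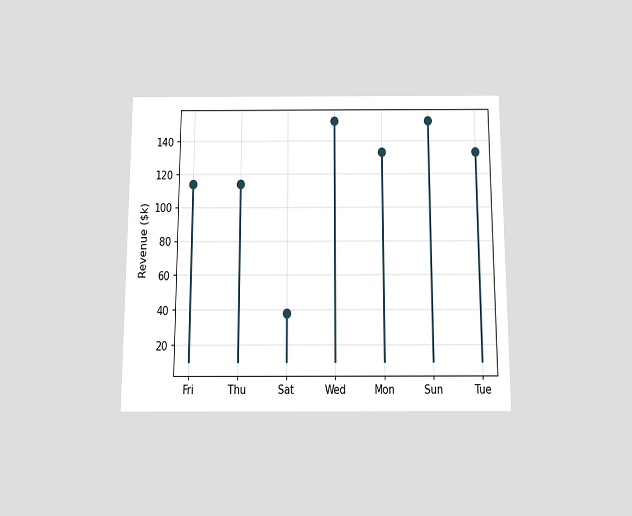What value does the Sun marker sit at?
The chart is viewed slightly from below. The Sun marker sits at $152k.

$152k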